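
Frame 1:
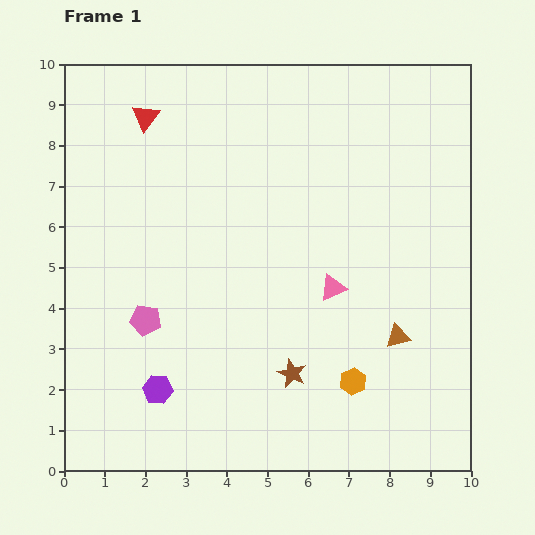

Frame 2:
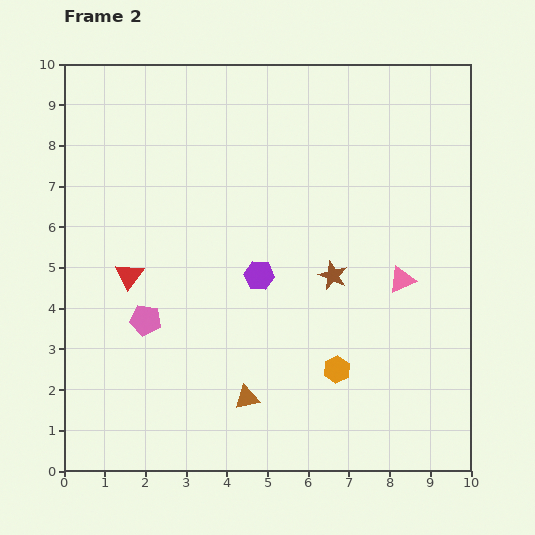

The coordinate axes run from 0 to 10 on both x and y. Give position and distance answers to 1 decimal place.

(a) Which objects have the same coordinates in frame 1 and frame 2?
the pink pentagon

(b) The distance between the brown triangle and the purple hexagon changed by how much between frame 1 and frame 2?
-3.0

Distance in frame 1: 6.0. Distance in frame 2: 3.0.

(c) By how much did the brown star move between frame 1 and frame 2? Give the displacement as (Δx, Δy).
(1.0, 2.4)

The brown star was at (5.6, 2.4) in frame 1 and (6.6, 4.8) in frame 2.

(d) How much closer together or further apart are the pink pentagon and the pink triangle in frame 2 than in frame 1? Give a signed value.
+1.7

Distance in frame 1: 4.7. Distance in frame 2: 6.4.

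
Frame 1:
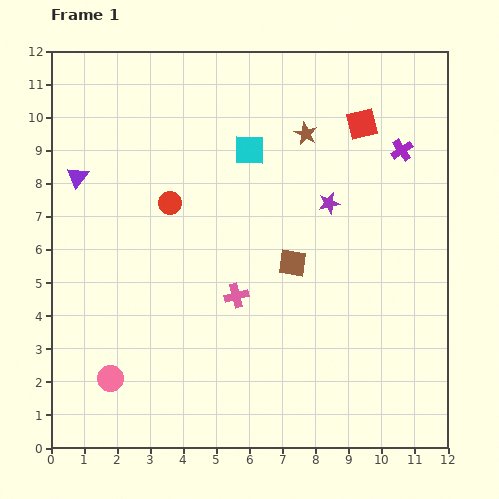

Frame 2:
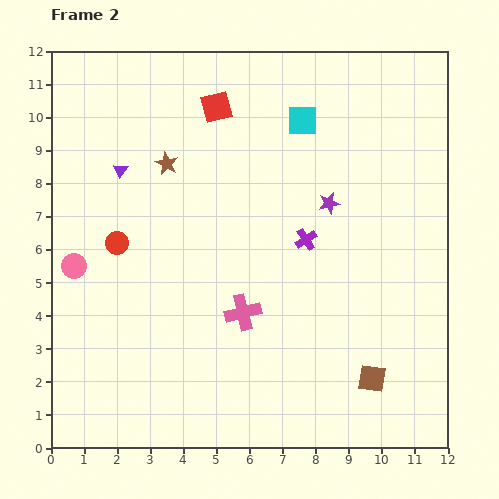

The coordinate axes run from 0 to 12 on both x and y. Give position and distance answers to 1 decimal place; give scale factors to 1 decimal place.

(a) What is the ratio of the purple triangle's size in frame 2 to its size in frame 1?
0.7×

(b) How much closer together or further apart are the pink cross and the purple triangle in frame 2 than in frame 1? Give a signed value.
-0.3

Distance in frame 1: 6.0. Distance in frame 2: 5.7.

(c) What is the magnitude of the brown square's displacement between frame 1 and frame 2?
4.2

The brown square moved from (7.3, 5.6) to (9.7, 2.1), a distance of √(2.4² + 3.5²) ≈ 4.2.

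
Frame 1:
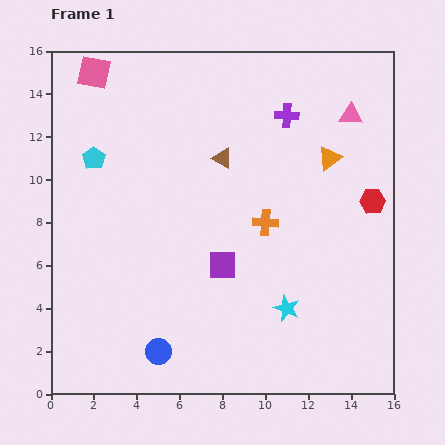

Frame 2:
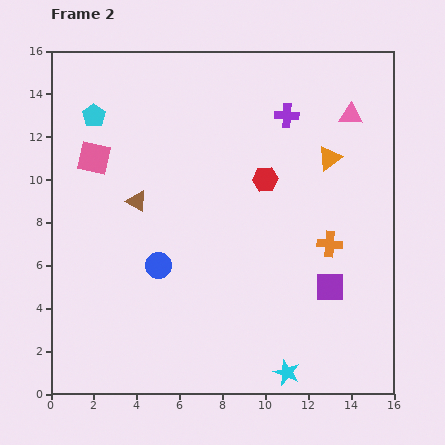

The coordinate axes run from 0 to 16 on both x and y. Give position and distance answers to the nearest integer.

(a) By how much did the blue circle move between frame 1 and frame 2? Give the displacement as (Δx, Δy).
(0, 4)

The blue circle was at (5, 2) in frame 1 and (5, 6) in frame 2.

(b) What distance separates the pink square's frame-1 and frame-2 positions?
4

The pink square moved from (2, 15) to (2, 11), a distance of √(0² + 4²) ≈ 4.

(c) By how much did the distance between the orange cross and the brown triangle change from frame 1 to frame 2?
+5

Distance in frame 1: 4. Distance in frame 2: 9.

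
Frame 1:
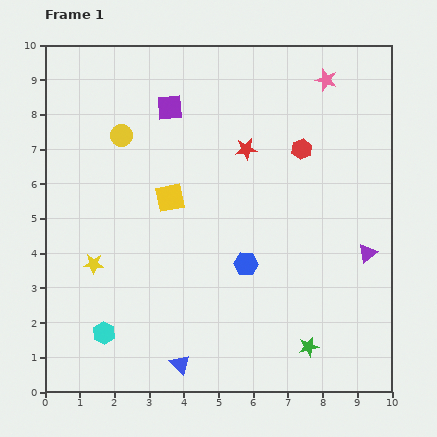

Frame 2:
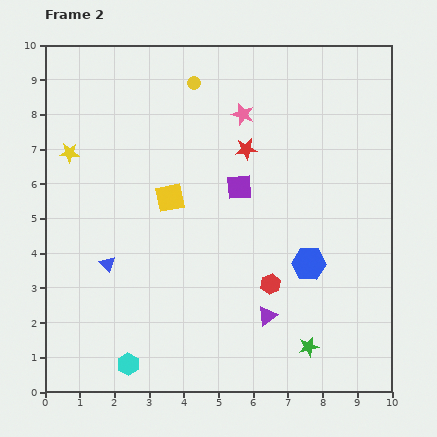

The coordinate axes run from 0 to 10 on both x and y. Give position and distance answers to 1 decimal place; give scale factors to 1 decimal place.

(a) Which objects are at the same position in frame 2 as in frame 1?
the yellow square, the green star, the red star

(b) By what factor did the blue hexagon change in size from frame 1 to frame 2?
1.4×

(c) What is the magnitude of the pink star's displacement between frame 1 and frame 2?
2.6

The pink star moved from (8.1, 9.0) to (5.7, 8.0), a distance of √(2.4² + 1.0²) ≈ 2.6.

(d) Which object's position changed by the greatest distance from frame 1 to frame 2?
the red hexagon

(moved 4.0; next 3.6)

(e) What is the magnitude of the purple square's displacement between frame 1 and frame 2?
3.0

The purple square moved from (3.6, 8.2) to (5.6, 5.9), a distance of √(2.0² + 2.3²) ≈ 3.0.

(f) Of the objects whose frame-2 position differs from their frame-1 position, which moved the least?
the cyan hexagon

(moved 1.1)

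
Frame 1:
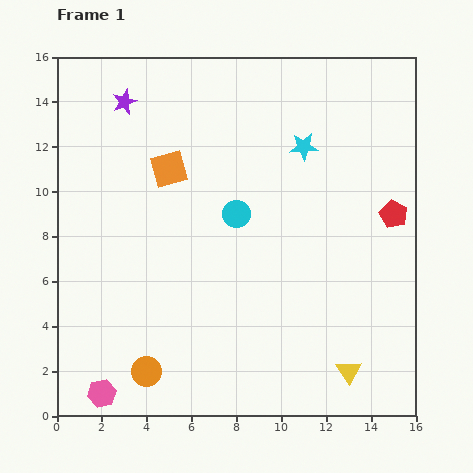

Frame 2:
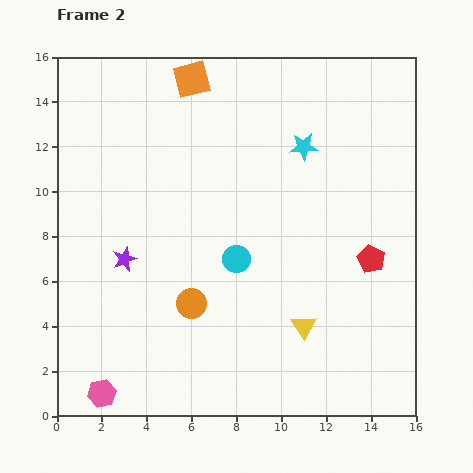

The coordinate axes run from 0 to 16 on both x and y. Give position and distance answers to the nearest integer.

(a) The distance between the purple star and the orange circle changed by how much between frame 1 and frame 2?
-8

Distance in frame 1: 12. Distance in frame 2: 4.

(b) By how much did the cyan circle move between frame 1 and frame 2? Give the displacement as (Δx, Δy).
(0, -2)

The cyan circle was at (8, 9) in frame 1 and (8, 7) in frame 2.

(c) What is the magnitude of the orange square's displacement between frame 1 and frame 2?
4

The orange square moved from (5, 11) to (6, 15), a distance of √(1² + 4²) ≈ 4.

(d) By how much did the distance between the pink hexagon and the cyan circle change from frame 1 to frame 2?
-2

Distance in frame 1: 10. Distance in frame 2: 8.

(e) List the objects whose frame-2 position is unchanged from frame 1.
the cyan star, the pink hexagon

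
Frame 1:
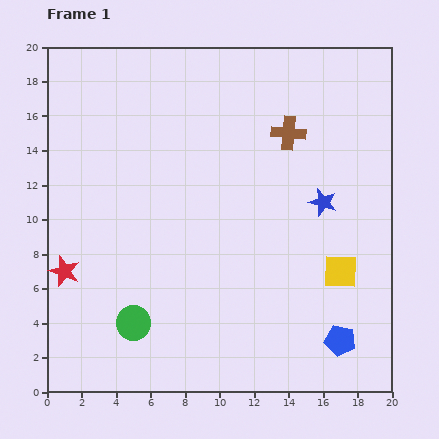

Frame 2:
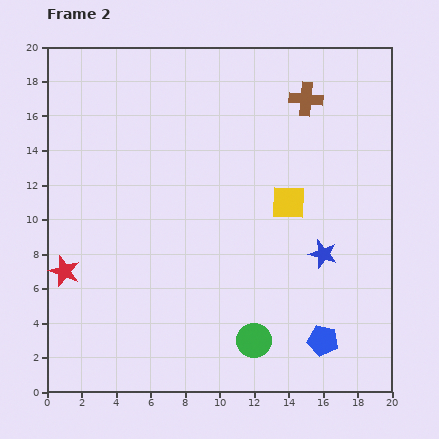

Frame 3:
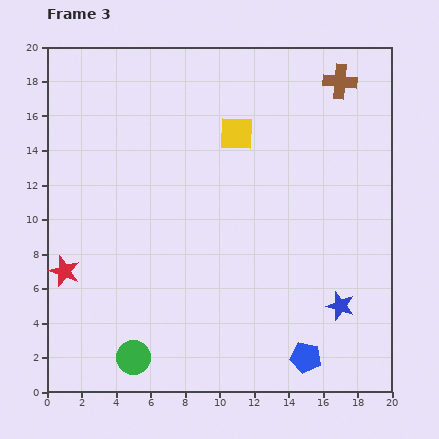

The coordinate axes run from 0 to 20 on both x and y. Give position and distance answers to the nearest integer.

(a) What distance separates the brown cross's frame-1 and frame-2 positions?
2

The brown cross moved from (14, 15) to (15, 17), a distance of √(1² + 2²) ≈ 2.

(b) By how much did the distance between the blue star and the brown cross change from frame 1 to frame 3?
+9

Distance in frame 1: 4. Distance in frame 3: 13.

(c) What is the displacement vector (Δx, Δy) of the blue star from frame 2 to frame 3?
(1, -3)

The blue star was at (16, 8) in frame 2 and (17, 5) in frame 3.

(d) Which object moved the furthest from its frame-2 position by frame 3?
the green circle

(moved 7; next 5)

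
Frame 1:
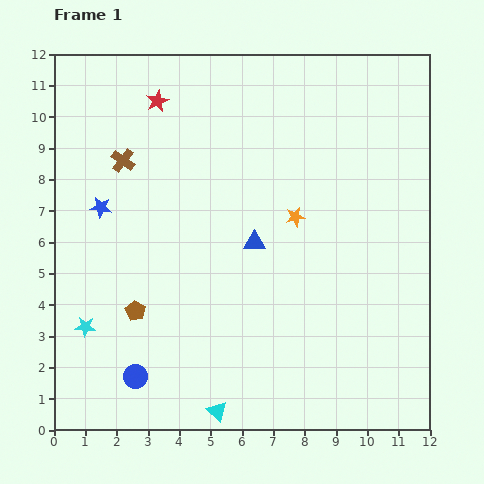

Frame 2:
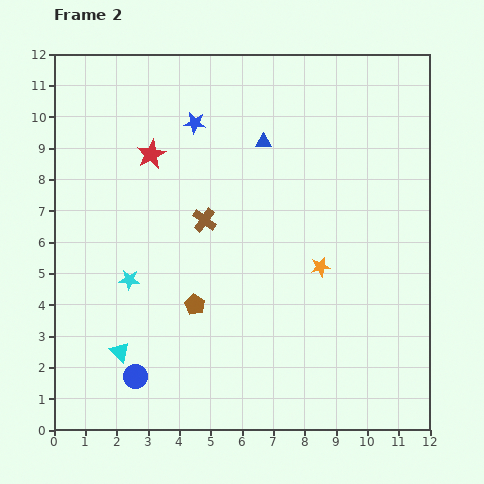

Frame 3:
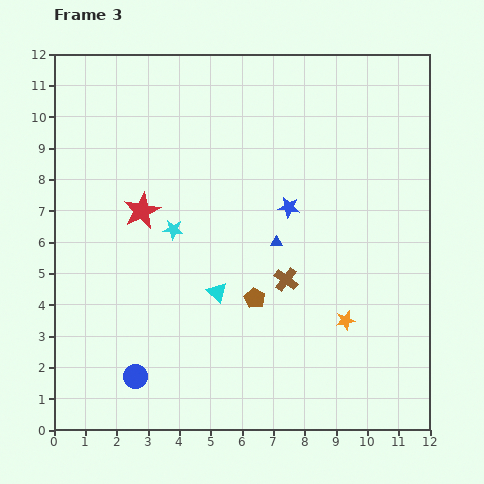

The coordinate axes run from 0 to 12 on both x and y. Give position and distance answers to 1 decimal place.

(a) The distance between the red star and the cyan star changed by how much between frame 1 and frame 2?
-3.5

Distance in frame 1: 7.6. Distance in frame 2: 4.1.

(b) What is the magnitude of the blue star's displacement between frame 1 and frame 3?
6.0

The blue star moved from (1.5, 7.1) to (7.5, 7.1), a distance of √(6.0² + 0.0²) ≈ 6.0.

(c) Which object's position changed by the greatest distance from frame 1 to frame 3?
the brown cross

(moved 6.4; next 6.0)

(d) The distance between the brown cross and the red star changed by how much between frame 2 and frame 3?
+2.4

Distance in frame 2: 2.7. Distance in frame 3: 5.1.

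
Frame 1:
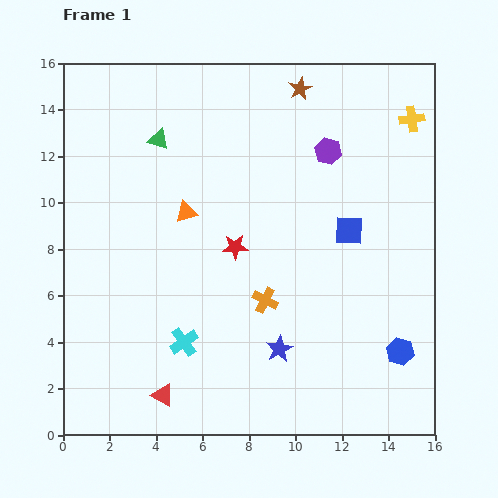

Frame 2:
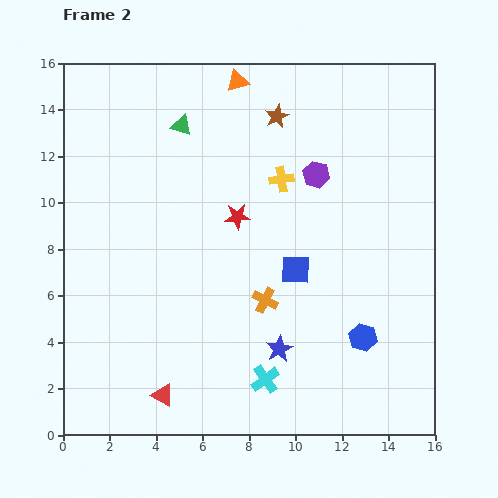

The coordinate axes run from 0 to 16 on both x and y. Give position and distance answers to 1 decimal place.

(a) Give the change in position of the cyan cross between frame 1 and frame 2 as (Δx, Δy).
(3.5, -1.6)

The cyan cross was at (5.2, 4.0) in frame 1 and (8.7, 2.4) in frame 2.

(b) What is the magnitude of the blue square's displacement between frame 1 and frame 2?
2.9

The blue square moved from (12.3, 8.8) to (10.0, 7.1), a distance of √(2.3² + 1.7²) ≈ 2.9.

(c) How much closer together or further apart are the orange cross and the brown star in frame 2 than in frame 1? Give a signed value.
-1.3

Distance in frame 1: 9.2. Distance in frame 2: 7.9.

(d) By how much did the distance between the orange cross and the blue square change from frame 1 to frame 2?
-2.9

Distance in frame 1: 4.7. Distance in frame 2: 1.8.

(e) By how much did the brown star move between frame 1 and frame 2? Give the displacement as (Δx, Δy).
(-1.0, -1.2)

The brown star was at (10.2, 14.9) in frame 1 and (9.2, 13.7) in frame 2.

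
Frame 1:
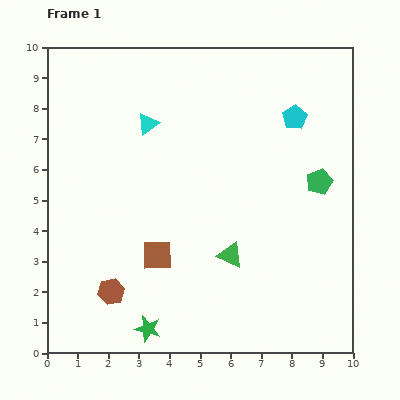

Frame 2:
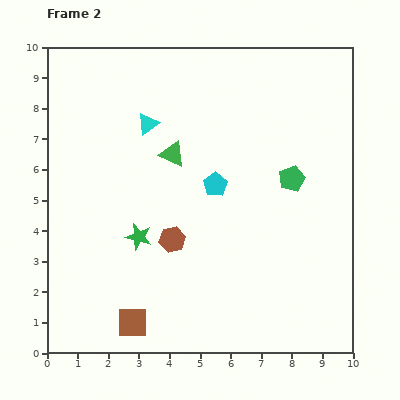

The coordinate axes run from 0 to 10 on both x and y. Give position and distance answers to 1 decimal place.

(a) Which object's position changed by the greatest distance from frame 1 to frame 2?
the green triangle

(moved 3.8; next 3.4)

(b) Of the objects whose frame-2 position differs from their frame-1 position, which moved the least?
the green pentagon

(moved 0.9)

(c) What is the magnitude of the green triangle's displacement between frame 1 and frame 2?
3.8

The green triangle moved from (6.0, 3.2) to (4.1, 6.5), a distance of √(1.9² + 3.3²) ≈ 3.8.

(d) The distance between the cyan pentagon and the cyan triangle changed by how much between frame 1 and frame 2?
-1.8

Distance in frame 1: 4.8. Distance in frame 2: 3.0.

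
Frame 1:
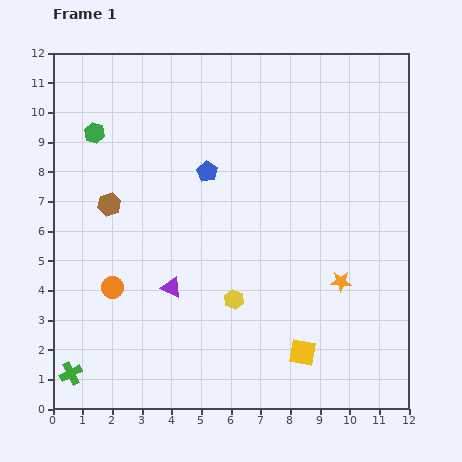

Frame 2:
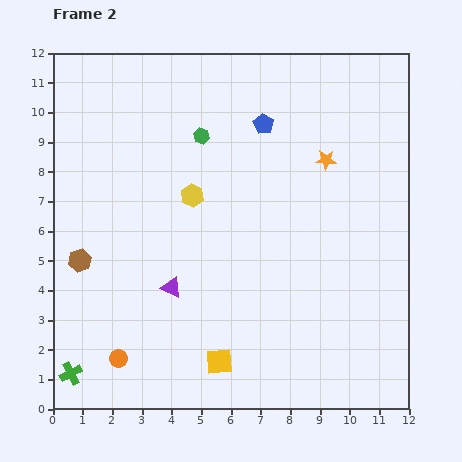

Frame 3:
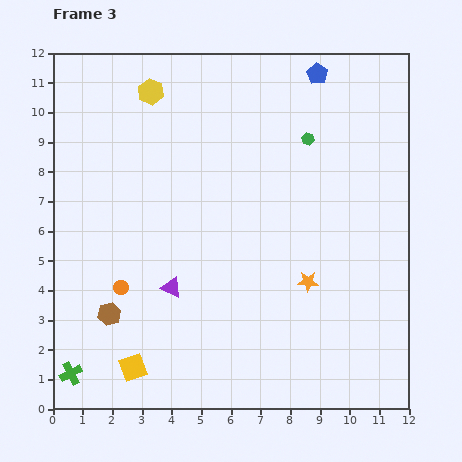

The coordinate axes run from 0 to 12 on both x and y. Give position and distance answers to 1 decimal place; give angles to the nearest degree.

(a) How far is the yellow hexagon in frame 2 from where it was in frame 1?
3.8

The yellow hexagon moved from (6.1, 3.7) to (4.7, 7.2), a distance of √(1.4² + 3.5²) ≈ 3.8.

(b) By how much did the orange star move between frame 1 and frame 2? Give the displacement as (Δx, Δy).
(-0.5, 4.1)

The orange star was at (9.7, 4.3) in frame 1 and (9.2, 8.4) in frame 2.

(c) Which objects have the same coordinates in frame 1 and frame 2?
the green cross, the purple triangle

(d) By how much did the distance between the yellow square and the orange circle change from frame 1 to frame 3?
-4.1

Distance in frame 1: 6.8. Distance in frame 3: 2.7.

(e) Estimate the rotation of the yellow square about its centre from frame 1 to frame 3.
31° counter-clockwise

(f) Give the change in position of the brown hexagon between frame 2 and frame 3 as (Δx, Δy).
(1.0, -1.8)

The brown hexagon was at (0.9, 5.0) in frame 2 and (1.9, 3.2) in frame 3.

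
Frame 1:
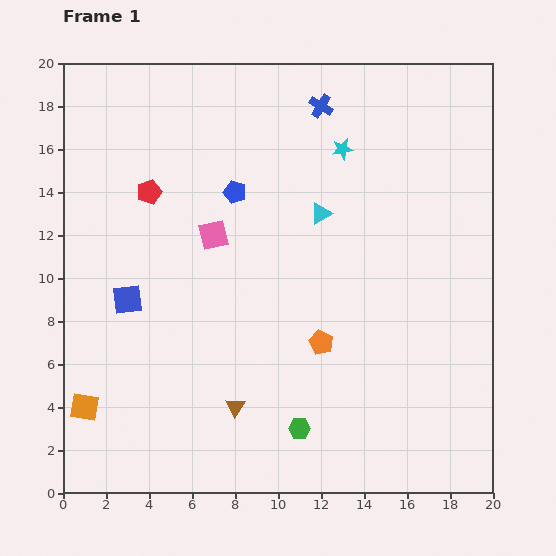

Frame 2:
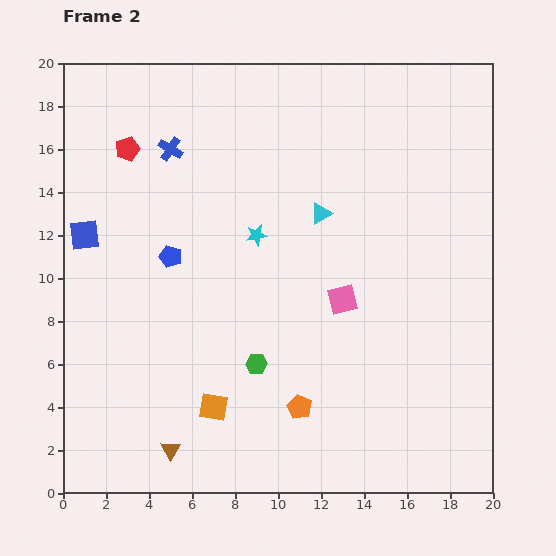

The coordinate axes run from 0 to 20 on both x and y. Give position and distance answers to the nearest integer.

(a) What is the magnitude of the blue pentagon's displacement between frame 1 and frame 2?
4

The blue pentagon moved from (8, 14) to (5, 11), a distance of √(3² + 3²) ≈ 4.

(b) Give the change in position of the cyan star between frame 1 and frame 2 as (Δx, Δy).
(-4, -4)

The cyan star was at (13, 16) in frame 1 and (9, 12) in frame 2.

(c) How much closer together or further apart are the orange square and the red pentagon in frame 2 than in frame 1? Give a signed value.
+3

Distance in frame 1: 10. Distance in frame 2: 13.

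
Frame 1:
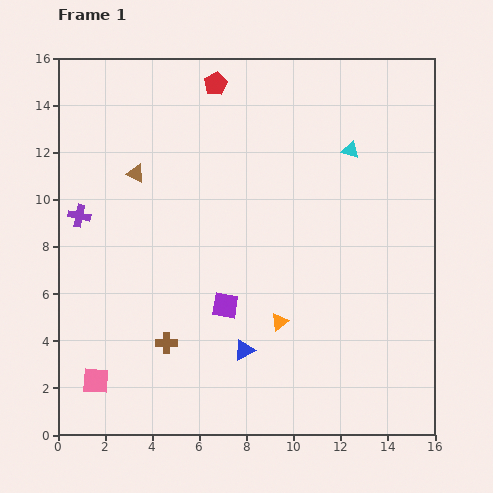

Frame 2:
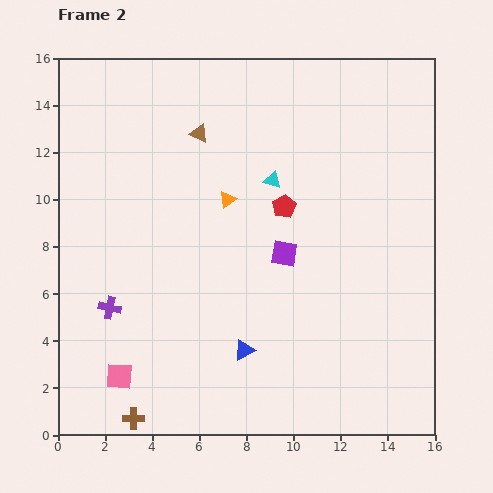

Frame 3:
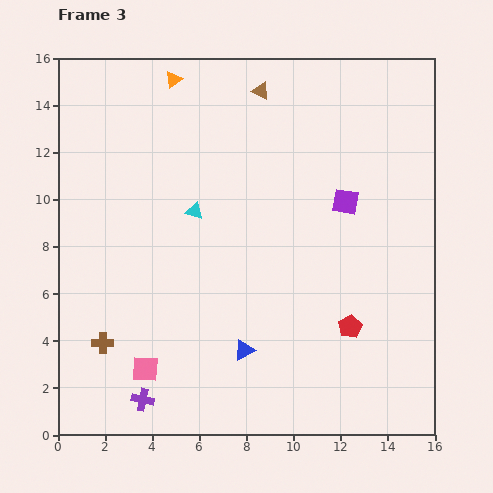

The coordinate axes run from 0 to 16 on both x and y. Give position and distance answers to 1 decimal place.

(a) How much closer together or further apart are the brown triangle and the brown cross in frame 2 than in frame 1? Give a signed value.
+5.1

Distance in frame 1: 7.3. Distance in frame 2: 12.4.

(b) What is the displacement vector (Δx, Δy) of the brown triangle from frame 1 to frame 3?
(5.3, 3.5)

The brown triangle was at (3.3, 11.1) in frame 1 and (8.6, 14.6) in frame 3.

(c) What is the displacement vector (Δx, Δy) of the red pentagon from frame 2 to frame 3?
(2.8, -5.1)

The red pentagon was at (9.6, 9.7) in frame 2 and (12.4, 4.6) in frame 3.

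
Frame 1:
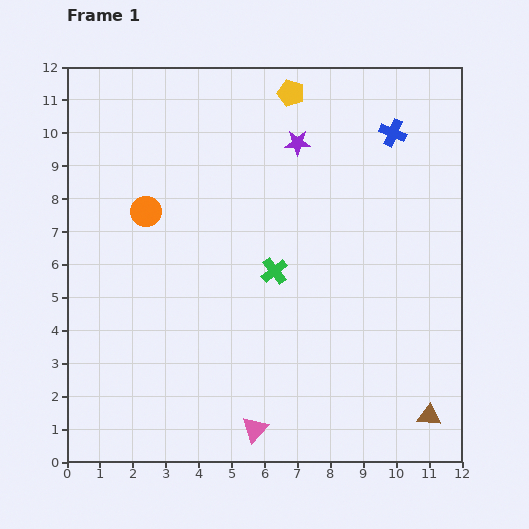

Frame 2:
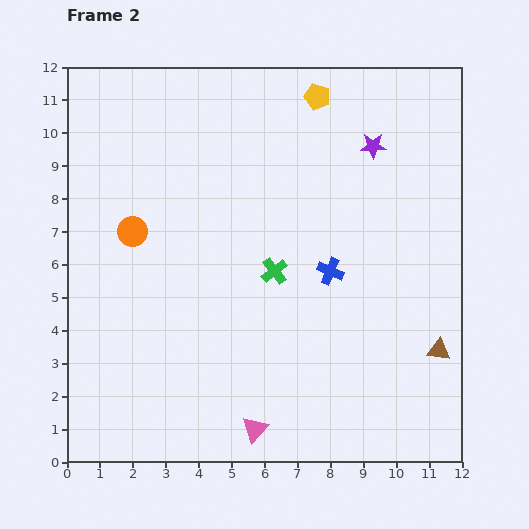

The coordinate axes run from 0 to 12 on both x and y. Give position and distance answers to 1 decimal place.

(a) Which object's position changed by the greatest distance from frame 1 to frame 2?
the blue cross

(moved 4.6; next 2.3)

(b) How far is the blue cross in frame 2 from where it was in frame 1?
4.6

The blue cross moved from (9.9, 10.0) to (8.0, 5.8), a distance of √(1.9² + 4.2²) ≈ 4.6.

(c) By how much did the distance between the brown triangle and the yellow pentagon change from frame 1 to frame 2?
-2.2

Distance in frame 1: 10.7. Distance in frame 2: 8.5.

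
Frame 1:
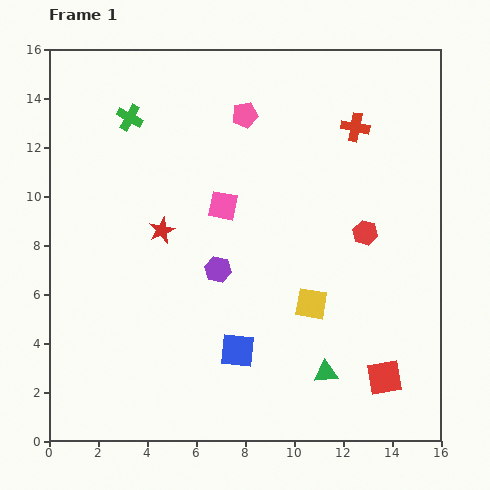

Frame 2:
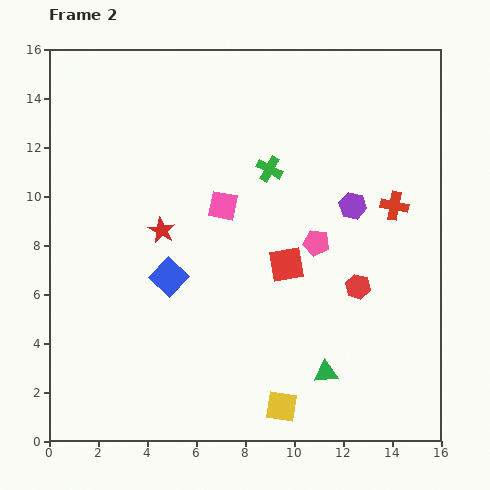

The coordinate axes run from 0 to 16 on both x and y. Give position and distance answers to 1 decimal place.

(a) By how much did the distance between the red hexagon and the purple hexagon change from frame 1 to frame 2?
-2.9

Distance in frame 1: 6.2. Distance in frame 2: 3.3.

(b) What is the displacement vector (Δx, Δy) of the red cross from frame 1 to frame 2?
(1.6, -3.2)

The red cross was at (12.5, 12.8) in frame 1 and (14.1, 9.6) in frame 2.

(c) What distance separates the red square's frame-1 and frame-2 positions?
6.1

The red square moved from (13.7, 2.6) to (9.7, 7.2), a distance of √(4.0² + 4.6²) ≈ 6.1.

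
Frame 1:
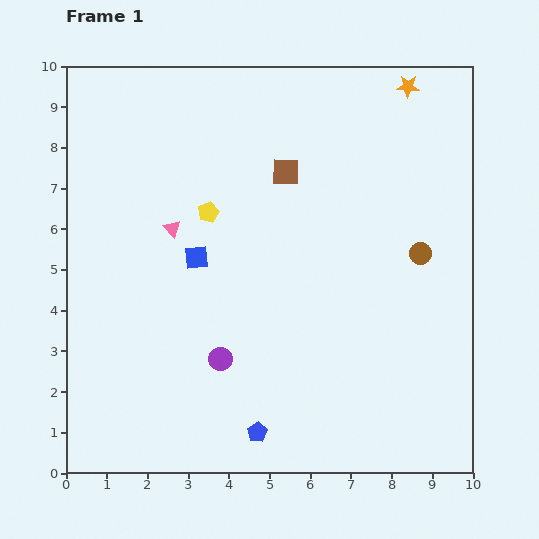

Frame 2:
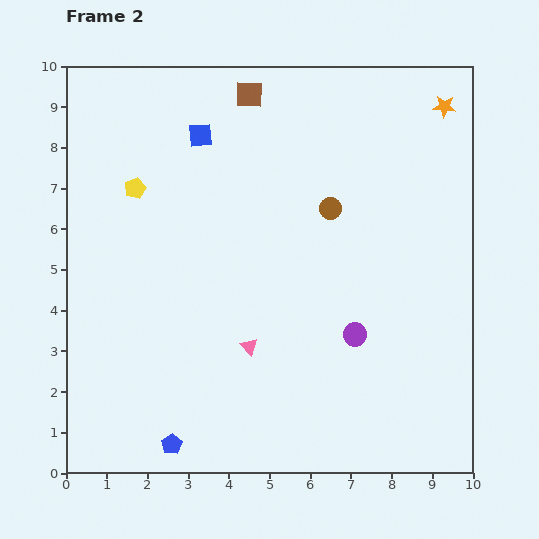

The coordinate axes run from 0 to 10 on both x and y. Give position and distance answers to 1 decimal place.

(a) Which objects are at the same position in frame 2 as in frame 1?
none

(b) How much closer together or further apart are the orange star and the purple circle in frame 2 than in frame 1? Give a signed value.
-2.1

Distance in frame 1: 8.1. Distance in frame 2: 6.0.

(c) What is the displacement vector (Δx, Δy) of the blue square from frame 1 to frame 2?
(0.1, 3.0)

The blue square was at (3.2, 5.3) in frame 1 and (3.3, 8.3) in frame 2.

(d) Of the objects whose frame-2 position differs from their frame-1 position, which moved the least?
the orange star

(moved 1.0)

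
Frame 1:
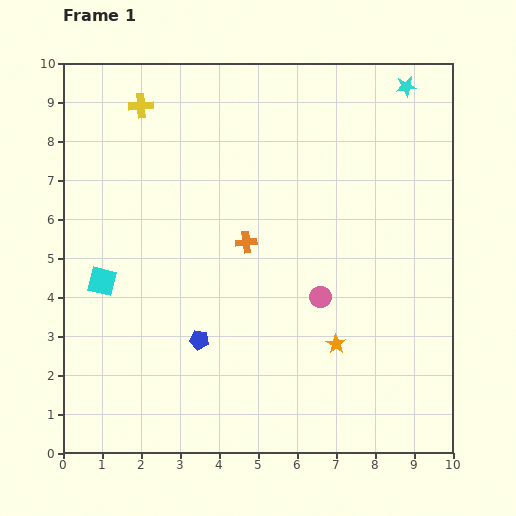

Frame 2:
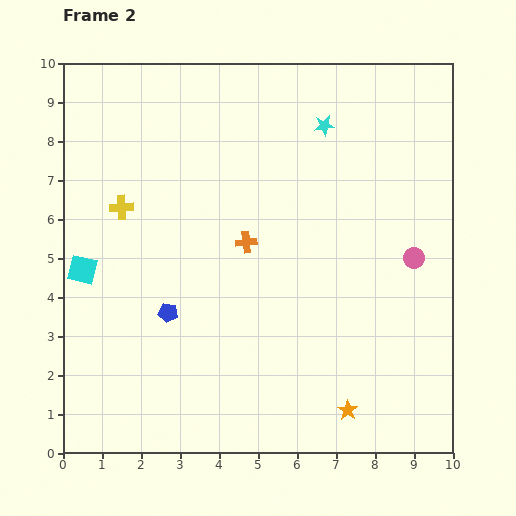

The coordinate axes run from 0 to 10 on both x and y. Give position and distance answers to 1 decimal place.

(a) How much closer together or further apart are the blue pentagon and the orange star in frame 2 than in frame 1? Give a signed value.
+1.7

Distance in frame 1: 3.5. Distance in frame 2: 5.2.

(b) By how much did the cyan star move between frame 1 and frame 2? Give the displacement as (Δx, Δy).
(-2.1, -1.0)

The cyan star was at (8.8, 9.4) in frame 1 and (6.7, 8.4) in frame 2.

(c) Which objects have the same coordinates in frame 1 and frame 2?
the orange cross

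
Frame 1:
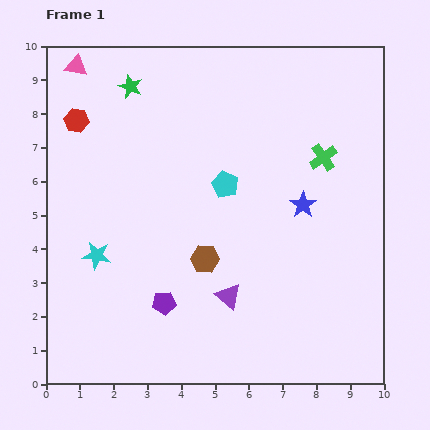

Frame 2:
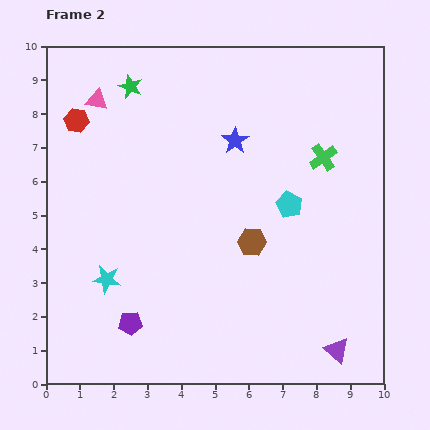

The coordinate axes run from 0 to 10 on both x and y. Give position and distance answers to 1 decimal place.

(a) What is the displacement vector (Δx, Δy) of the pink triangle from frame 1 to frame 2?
(0.6, -1.0)

The pink triangle was at (0.9, 9.4) in frame 1 and (1.5, 8.4) in frame 2.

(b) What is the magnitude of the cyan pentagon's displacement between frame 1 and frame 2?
2.0

The cyan pentagon moved from (5.3, 5.9) to (7.2, 5.3), a distance of √(1.9² + 0.6²) ≈ 2.0.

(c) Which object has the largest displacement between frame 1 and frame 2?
the purple triangle

(moved 3.6; next 2.8)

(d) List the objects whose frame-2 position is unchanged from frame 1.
the green star, the green cross, the red hexagon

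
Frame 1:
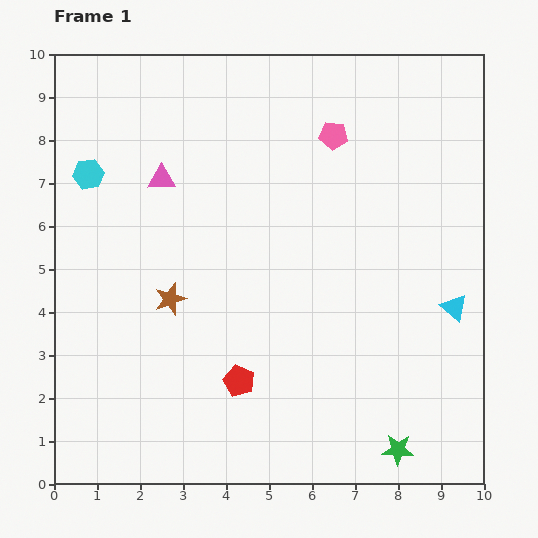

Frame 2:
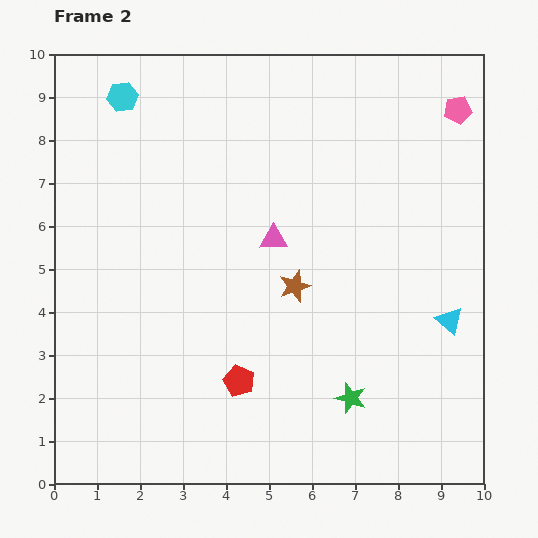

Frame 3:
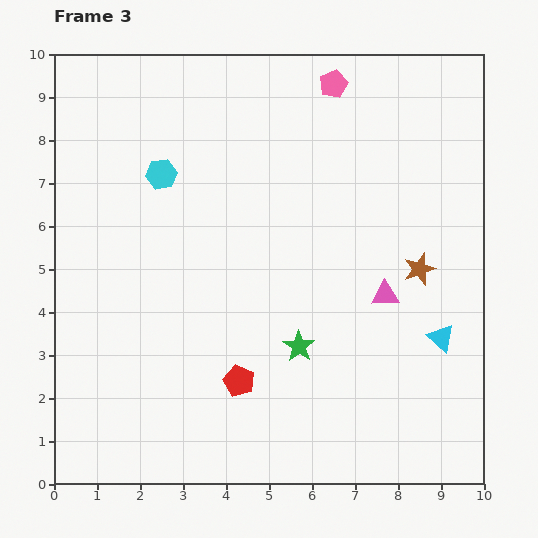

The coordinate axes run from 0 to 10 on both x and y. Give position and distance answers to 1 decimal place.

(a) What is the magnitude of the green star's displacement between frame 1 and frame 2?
1.6

The green star moved from (8.0, 0.8) to (6.9, 2.0), a distance of √(1.1² + 1.2²) ≈ 1.6.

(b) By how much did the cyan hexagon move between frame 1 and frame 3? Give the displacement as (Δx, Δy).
(1.7, 0.0)

The cyan hexagon was at (0.8, 7.2) in frame 1 and (2.5, 7.2) in frame 3.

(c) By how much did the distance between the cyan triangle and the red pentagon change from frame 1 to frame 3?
-0.5

Distance in frame 1: 5.3. Distance in frame 3: 4.8.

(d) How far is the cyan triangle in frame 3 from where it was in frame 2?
0.4

The cyan triangle moved from (9.2, 3.8) to (9.0, 3.4), a distance of √(0.2² + 0.4²) ≈ 0.4.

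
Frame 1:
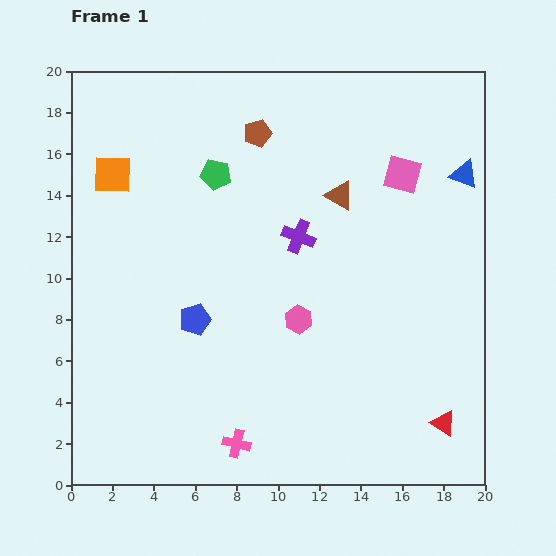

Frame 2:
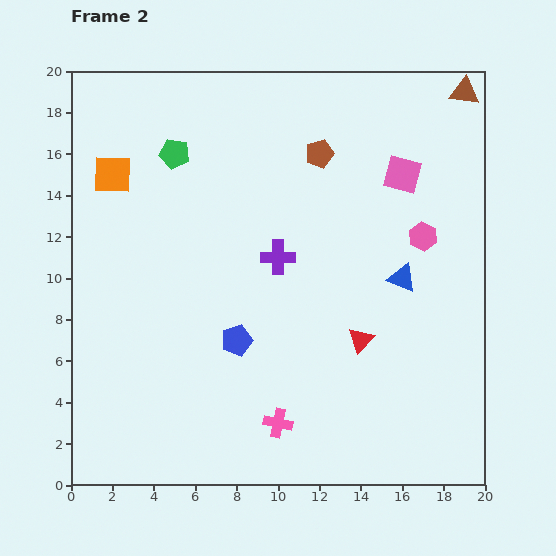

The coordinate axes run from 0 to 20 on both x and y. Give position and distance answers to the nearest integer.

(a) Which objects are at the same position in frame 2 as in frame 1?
the pink square, the orange square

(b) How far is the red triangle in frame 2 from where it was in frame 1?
6

The red triangle moved from (18, 3) to (14, 7), a distance of √(4² + 4²) ≈ 6.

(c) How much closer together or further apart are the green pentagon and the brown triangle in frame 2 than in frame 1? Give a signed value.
+8

Distance in frame 1: 6. Distance in frame 2: 14.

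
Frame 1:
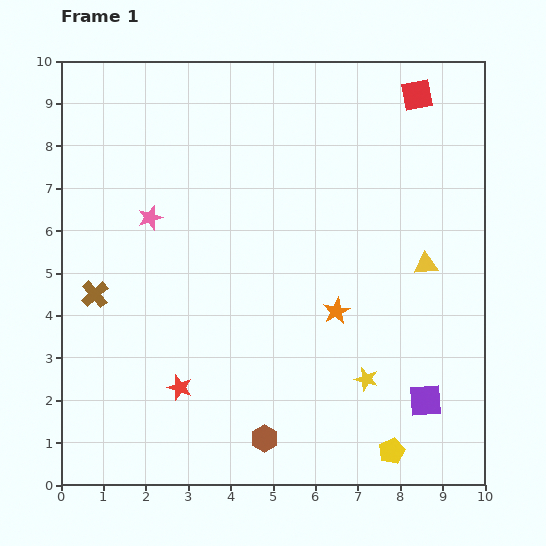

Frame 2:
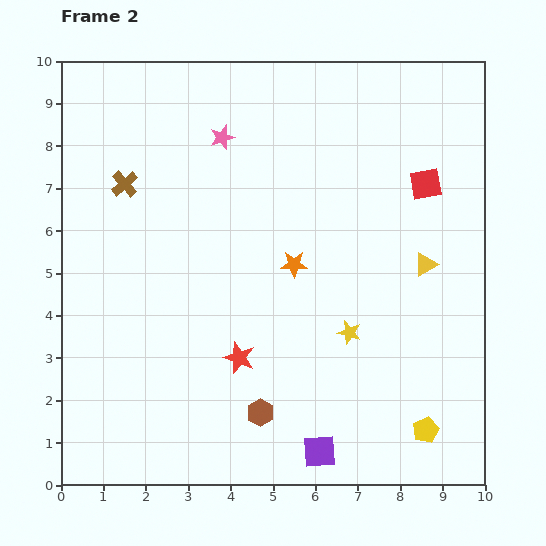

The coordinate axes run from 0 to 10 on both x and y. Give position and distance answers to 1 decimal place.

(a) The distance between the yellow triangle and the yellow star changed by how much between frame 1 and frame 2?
-0.6

Distance in frame 1: 3.0. Distance in frame 2: 2.4.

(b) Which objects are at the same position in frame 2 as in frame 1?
the yellow triangle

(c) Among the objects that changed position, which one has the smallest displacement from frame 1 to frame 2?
the brown hexagon

(moved 0.6)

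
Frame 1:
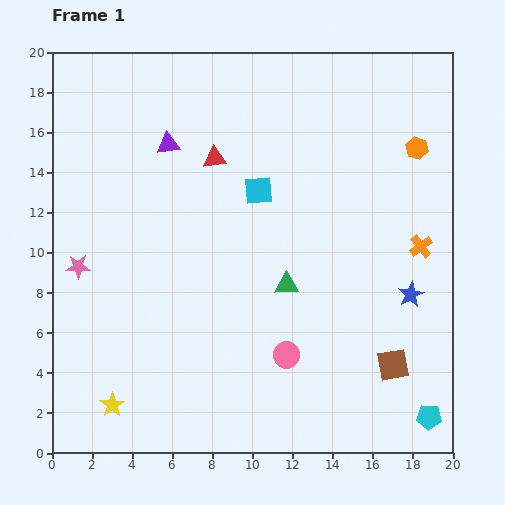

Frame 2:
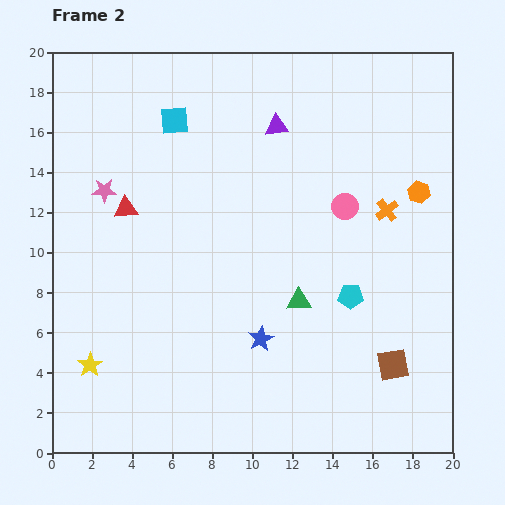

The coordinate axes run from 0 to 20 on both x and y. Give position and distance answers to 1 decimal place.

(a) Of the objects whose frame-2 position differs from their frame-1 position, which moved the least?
the green triangle

(moved 1.0)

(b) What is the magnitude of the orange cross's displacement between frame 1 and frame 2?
2.5

The orange cross moved from (18.4, 10.3) to (16.7, 12.1), a distance of √(1.7² + 1.8²) ≈ 2.5.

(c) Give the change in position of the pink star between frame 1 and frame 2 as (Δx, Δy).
(1.3, 3.8)

The pink star was at (1.3, 9.3) in frame 1 and (2.6, 13.1) in frame 2.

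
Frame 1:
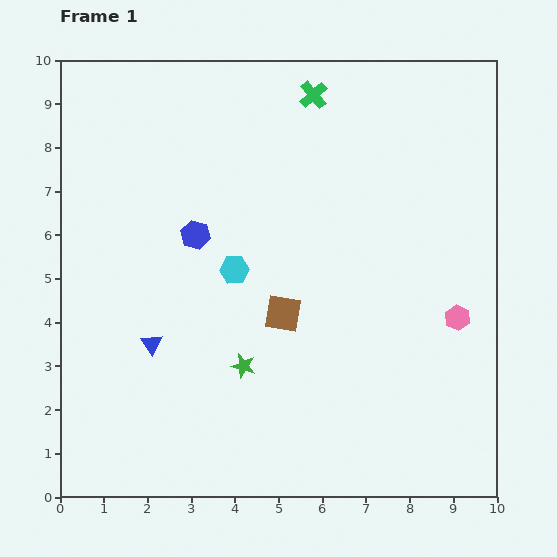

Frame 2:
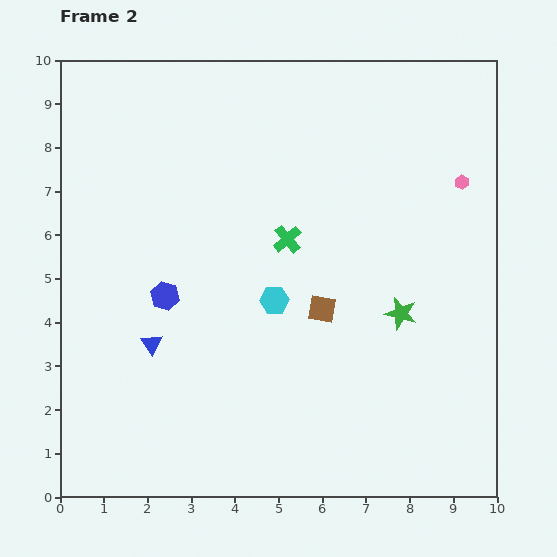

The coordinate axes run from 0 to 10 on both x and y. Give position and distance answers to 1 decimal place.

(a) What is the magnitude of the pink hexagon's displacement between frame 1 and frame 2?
3.1

The pink hexagon moved from (9.1, 4.1) to (9.2, 7.2), a distance of √(0.1² + 3.1²) ≈ 3.1.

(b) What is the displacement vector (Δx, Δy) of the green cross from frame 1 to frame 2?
(-0.6, -3.3)

The green cross was at (5.8, 9.2) in frame 1 and (5.2, 5.9) in frame 2.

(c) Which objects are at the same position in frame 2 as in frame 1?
the blue triangle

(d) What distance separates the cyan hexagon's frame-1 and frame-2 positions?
1.1

The cyan hexagon moved from (4.0, 5.2) to (4.9, 4.5), a distance of √(0.9² + 0.7²) ≈ 1.1.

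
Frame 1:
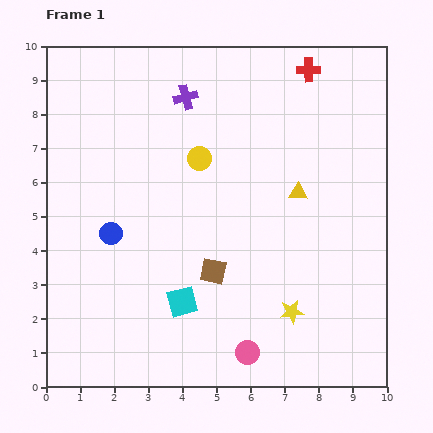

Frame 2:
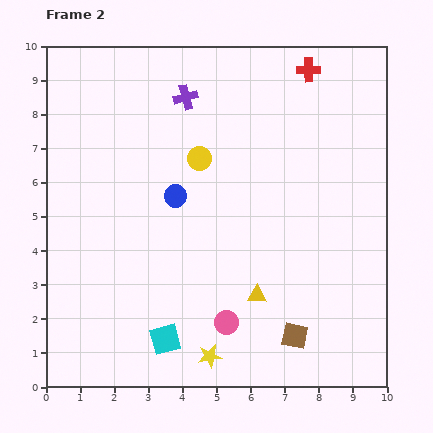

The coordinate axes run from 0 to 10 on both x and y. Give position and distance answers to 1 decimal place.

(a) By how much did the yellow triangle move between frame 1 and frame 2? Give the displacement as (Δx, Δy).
(-1.2, -3.0)

The yellow triangle was at (7.4, 5.7) in frame 1 and (6.2, 2.7) in frame 2.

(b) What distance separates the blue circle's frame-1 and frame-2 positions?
2.2

The blue circle moved from (1.9, 4.5) to (3.8, 5.6), a distance of √(1.9² + 1.1²) ≈ 2.2.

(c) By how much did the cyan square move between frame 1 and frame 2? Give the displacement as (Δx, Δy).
(-0.5, -1.1)

The cyan square was at (4.0, 2.5) in frame 1 and (3.5, 1.4) in frame 2.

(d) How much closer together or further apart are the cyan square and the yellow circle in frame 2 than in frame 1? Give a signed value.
+1.2

Distance in frame 1: 4.2. Distance in frame 2: 5.4.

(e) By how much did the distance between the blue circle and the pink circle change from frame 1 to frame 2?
-1.3

Distance in frame 1: 5.3. Distance in frame 2: 4.0.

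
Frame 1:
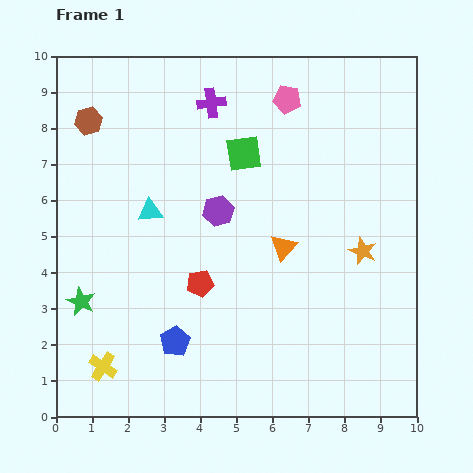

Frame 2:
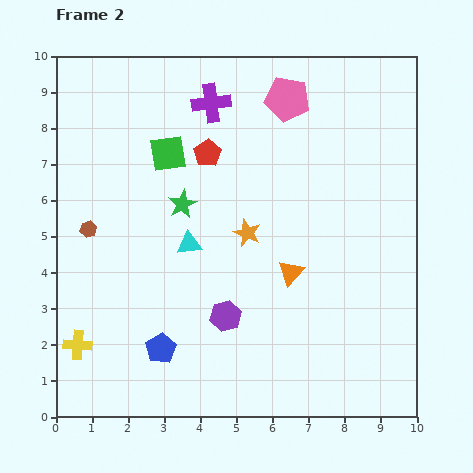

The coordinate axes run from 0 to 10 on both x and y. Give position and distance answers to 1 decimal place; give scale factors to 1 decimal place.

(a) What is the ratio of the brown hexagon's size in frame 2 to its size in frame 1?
0.6×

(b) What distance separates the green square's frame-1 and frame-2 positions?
2.1

The green square moved from (5.2, 7.3) to (3.1, 7.3), a distance of √(2.1² + 0.0²) ≈ 2.1.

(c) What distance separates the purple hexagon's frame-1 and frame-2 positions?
2.9

The purple hexagon moved from (4.5, 5.7) to (4.7, 2.8), a distance of √(0.2² + 2.9²) ≈ 2.9.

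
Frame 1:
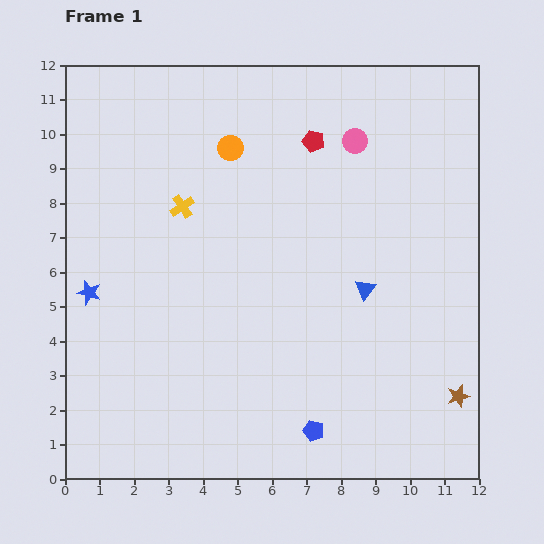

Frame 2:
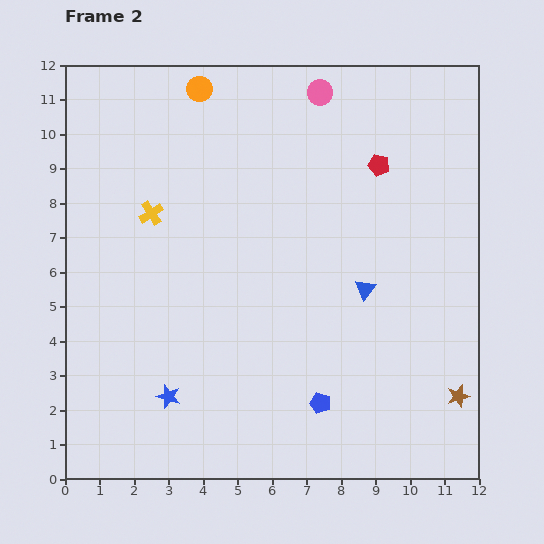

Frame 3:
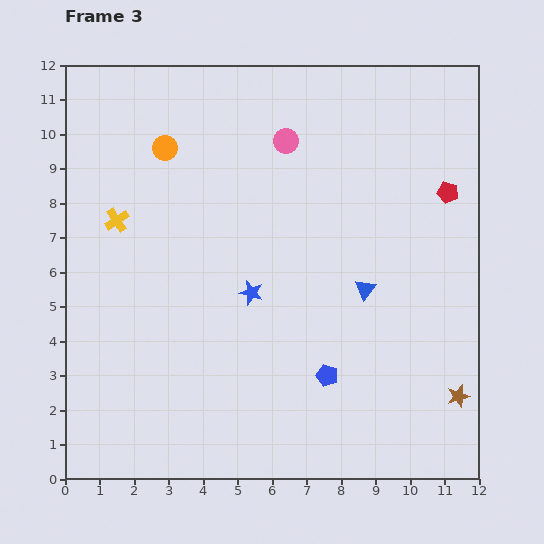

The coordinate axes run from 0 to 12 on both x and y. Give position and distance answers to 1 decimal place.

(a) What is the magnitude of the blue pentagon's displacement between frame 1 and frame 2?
0.8

The blue pentagon moved from (7.2, 1.4) to (7.4, 2.2), a distance of √(0.2² + 0.8²) ≈ 0.8.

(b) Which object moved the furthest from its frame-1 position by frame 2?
the blue star

(moved 3.8; next 2.0)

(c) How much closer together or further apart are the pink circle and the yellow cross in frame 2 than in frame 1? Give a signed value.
+0.7

Distance in frame 1: 5.3. Distance in frame 2: 6.0.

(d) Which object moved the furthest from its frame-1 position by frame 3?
the blue star

(moved 4.7; next 4.2)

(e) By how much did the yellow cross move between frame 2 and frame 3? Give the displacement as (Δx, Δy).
(-1.0, -0.2)

The yellow cross was at (2.5, 7.7) in frame 2 and (1.5, 7.5) in frame 3.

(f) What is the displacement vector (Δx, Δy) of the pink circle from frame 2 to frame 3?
(-1.0, -1.4)

The pink circle was at (7.4, 11.2) in frame 2 and (6.4, 9.8) in frame 3.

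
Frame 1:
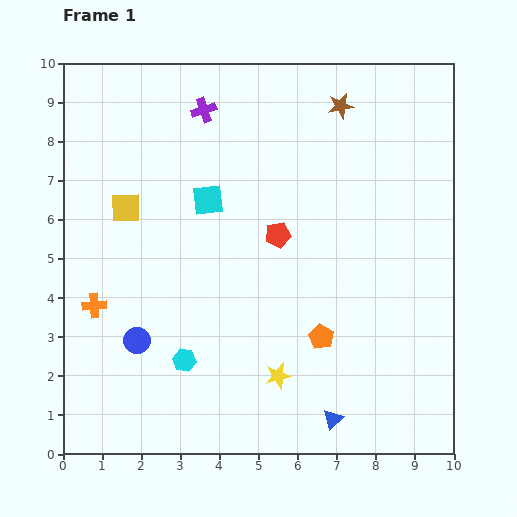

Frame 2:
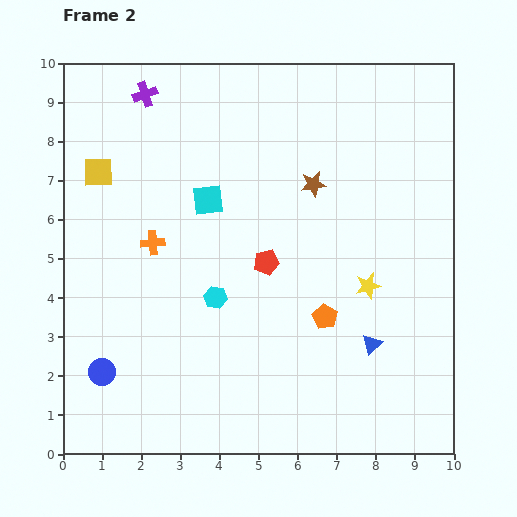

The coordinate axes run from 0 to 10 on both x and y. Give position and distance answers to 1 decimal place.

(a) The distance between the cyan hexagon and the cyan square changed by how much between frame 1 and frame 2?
-1.6

Distance in frame 1: 4.1. Distance in frame 2: 2.5.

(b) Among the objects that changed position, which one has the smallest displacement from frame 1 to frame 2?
the orange pentagon

(moved 0.5)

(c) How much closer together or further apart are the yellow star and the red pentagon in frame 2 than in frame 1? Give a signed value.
-0.9

Distance in frame 1: 3.6. Distance in frame 2: 2.7.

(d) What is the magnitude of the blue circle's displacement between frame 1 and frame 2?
1.2

The blue circle moved from (1.9, 2.9) to (1.0, 2.1), a distance of √(0.9² + 0.8²) ≈ 1.2.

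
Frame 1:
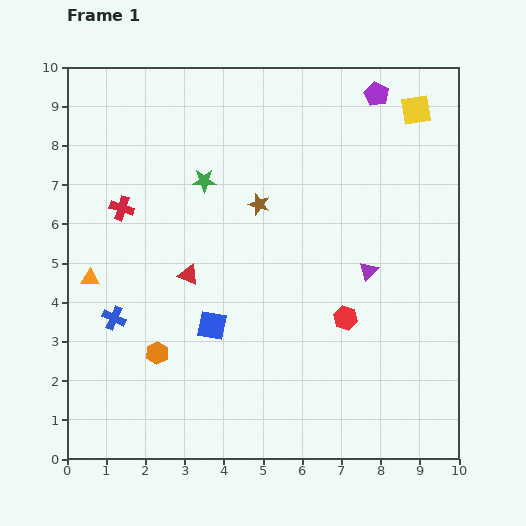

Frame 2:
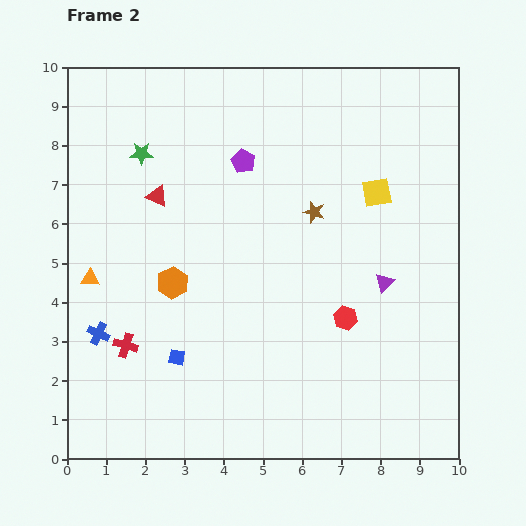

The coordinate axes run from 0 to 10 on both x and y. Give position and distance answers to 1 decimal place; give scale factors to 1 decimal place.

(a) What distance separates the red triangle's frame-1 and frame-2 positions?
2.2

The red triangle moved from (3.1, 4.7) to (2.3, 6.7), a distance of √(0.8² + 2.0²) ≈ 2.2.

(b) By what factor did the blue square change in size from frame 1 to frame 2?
0.6×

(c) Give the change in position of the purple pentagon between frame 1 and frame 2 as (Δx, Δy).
(-3.4, -1.7)

The purple pentagon was at (7.9, 9.3) in frame 1 and (4.5, 7.6) in frame 2.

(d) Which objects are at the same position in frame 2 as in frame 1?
the red hexagon, the orange triangle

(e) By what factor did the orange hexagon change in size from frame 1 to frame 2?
1.4×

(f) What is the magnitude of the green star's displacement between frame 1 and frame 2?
1.7

The green star moved from (3.5, 7.1) to (1.9, 7.8), a distance of √(1.6² + 0.7²) ≈ 1.7.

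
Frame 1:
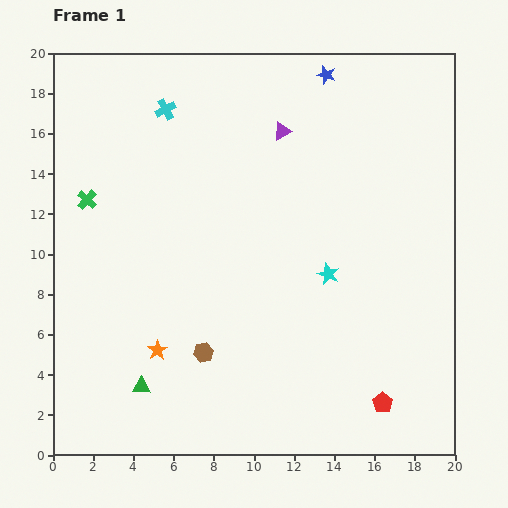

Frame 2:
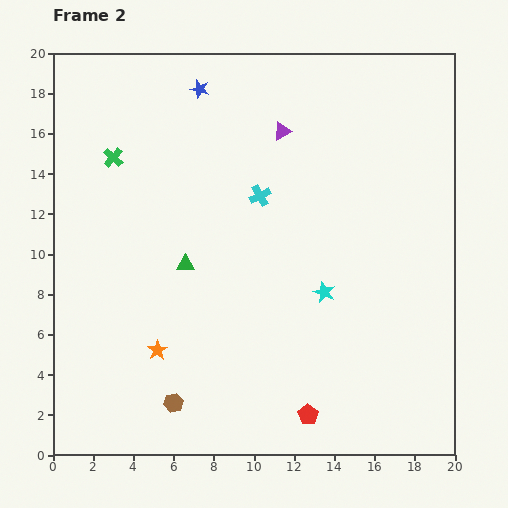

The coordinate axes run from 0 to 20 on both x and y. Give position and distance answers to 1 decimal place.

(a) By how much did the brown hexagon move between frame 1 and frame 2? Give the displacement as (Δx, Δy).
(-1.5, -2.5)

The brown hexagon was at (7.5, 5.1) in frame 1 and (6.0, 2.6) in frame 2.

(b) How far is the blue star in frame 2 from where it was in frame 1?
6.3

The blue star moved from (13.6, 18.9) to (7.3, 18.2), a distance of √(6.3² + 0.7²) ≈ 6.3.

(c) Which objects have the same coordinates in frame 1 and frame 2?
the orange star, the purple triangle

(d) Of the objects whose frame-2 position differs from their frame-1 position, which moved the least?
the cyan star

(moved 0.9)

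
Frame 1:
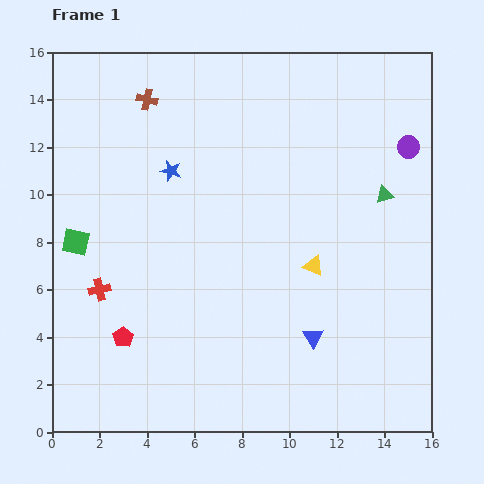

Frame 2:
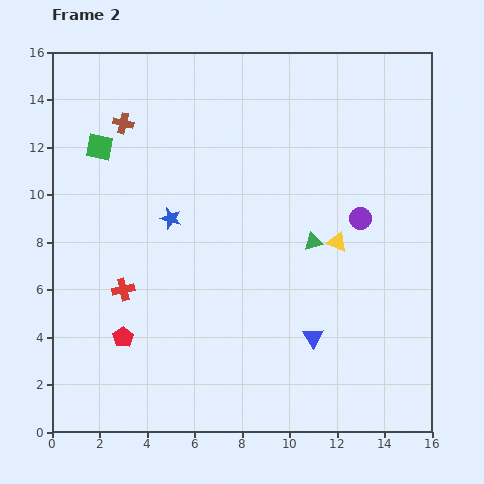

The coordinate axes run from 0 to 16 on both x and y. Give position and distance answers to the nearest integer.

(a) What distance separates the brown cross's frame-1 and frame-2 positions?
1

The brown cross moved from (4, 14) to (3, 13), a distance of √(1² + 1²) ≈ 1.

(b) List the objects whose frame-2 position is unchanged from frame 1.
the red pentagon, the blue triangle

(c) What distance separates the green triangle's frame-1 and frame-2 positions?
4

The green triangle moved from (14, 10) to (11, 8), a distance of √(3² + 2²) ≈ 4.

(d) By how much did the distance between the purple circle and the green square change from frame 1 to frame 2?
-4

Distance in frame 1: 15. Distance in frame 2: 11.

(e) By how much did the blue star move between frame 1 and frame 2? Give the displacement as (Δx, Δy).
(0, -2)

The blue star was at (5, 11) in frame 1 and (5, 9) in frame 2.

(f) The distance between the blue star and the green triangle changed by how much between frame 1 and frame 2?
-3

Distance in frame 1: 9. Distance in frame 2: 6.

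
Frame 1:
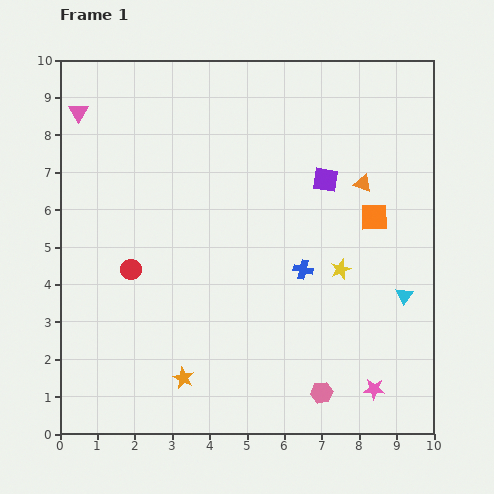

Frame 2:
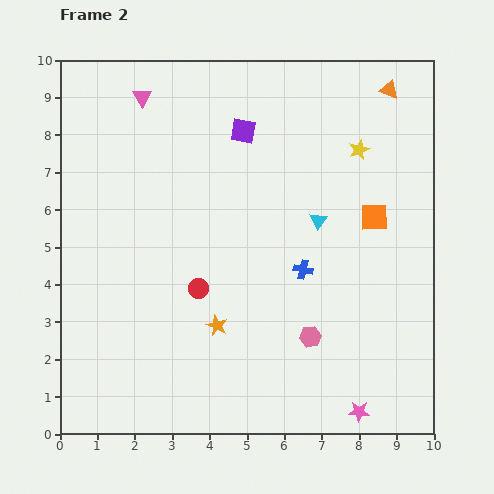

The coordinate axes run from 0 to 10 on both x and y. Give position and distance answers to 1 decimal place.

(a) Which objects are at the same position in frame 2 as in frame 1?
the orange square, the blue cross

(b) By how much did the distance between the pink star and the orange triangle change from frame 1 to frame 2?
+3.1

Distance in frame 1: 5.5. Distance in frame 2: 8.6.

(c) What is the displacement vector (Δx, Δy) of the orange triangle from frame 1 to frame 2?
(0.7, 2.5)

The orange triangle was at (8.1, 6.7) in frame 1 and (8.8, 9.2) in frame 2.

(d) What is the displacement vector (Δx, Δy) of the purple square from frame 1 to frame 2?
(-2.2, 1.3)

The purple square was at (7.1, 6.8) in frame 1 and (4.9, 8.1) in frame 2.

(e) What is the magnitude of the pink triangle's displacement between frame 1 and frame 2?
1.7

The pink triangle moved from (0.5, 8.6) to (2.2, 9.0), a distance of √(1.7² + 0.4²) ≈ 1.7.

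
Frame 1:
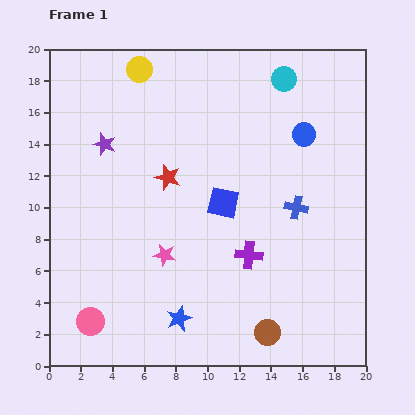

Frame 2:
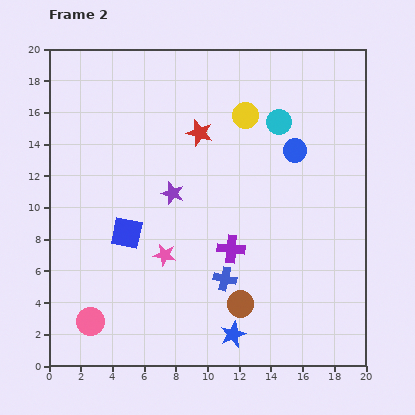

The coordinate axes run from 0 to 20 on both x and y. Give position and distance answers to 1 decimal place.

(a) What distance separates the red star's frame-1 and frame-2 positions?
3.4

The red star moved from (7.5, 11.9) to (9.5, 14.7), a distance of √(2.0² + 2.8²) ≈ 3.4.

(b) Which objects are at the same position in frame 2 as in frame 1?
the pink star, the pink circle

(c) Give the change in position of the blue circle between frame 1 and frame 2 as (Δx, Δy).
(-0.6, -1.0)

The blue circle was at (16.1, 14.6) in frame 1 and (15.5, 13.6) in frame 2.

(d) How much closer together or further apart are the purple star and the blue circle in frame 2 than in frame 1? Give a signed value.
-4.4

Distance in frame 1: 12.6. Distance in frame 2: 8.2.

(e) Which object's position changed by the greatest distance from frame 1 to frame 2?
the yellow circle

(moved 7.3; next 6.4)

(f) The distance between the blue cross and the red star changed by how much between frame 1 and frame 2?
+1.0

Distance in frame 1: 8.3. Distance in frame 2: 9.3.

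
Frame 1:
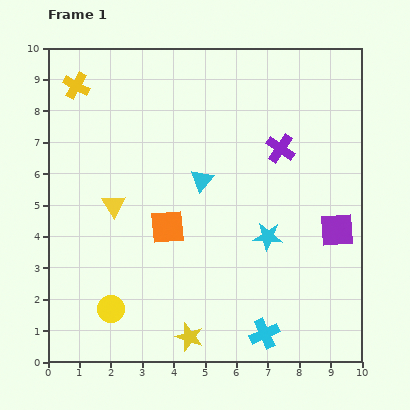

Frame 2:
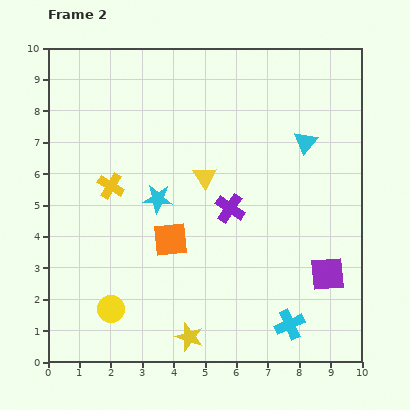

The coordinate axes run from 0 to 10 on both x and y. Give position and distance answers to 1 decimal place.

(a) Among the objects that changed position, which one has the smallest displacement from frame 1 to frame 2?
the orange square

(moved 0.4)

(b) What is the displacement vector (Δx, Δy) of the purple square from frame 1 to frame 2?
(-0.3, -1.4)

The purple square was at (9.2, 4.2) in frame 1 and (8.9, 2.8) in frame 2.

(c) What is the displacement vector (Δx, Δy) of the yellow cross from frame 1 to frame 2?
(1.1, -3.2)

The yellow cross was at (0.9, 8.8) in frame 1 and (2.0, 5.6) in frame 2.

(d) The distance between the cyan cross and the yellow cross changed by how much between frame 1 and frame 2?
-2.7

Distance in frame 1: 9.9. Distance in frame 2: 7.2.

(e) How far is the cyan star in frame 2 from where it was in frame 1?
3.7

The cyan star moved from (7.0, 4.0) to (3.5, 5.2), a distance of √(3.5² + 1.2²) ≈ 3.7.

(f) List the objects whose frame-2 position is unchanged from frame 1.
the yellow circle, the yellow star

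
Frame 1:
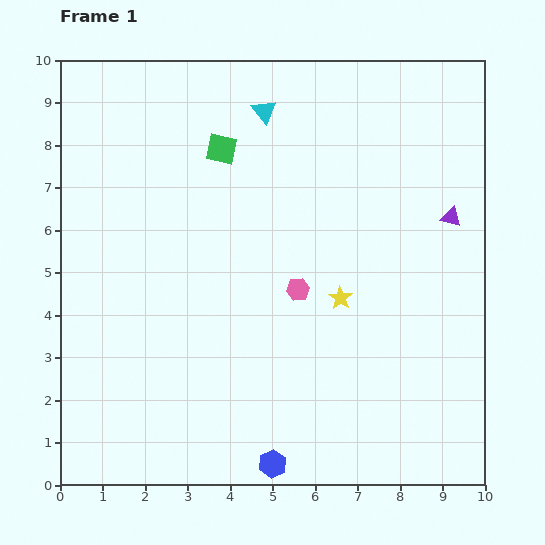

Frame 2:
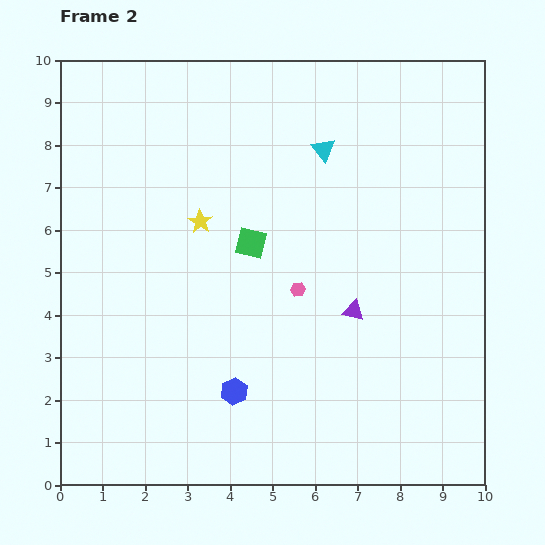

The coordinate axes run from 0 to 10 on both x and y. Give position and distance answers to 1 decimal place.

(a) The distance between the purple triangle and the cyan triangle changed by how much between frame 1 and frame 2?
-1.2

Distance in frame 1: 5.1. Distance in frame 2: 3.9.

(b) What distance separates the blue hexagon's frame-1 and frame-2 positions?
1.9

The blue hexagon moved from (5.0, 0.5) to (4.1, 2.2), a distance of √(0.9² + 1.7²) ≈ 1.9.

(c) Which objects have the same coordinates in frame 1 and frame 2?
the pink hexagon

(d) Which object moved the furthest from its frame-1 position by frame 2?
the yellow star

(moved 3.8; next 3.2)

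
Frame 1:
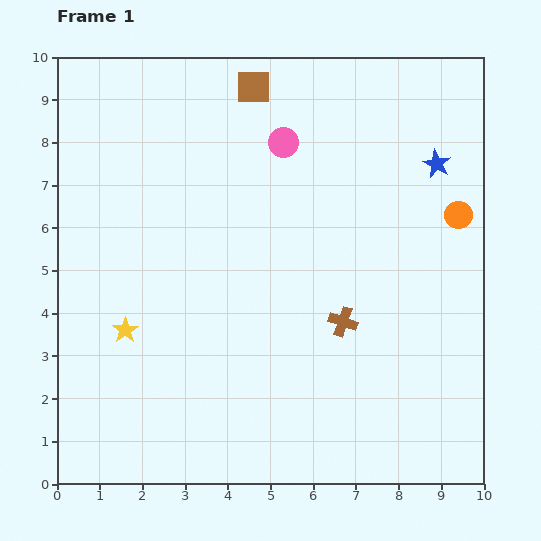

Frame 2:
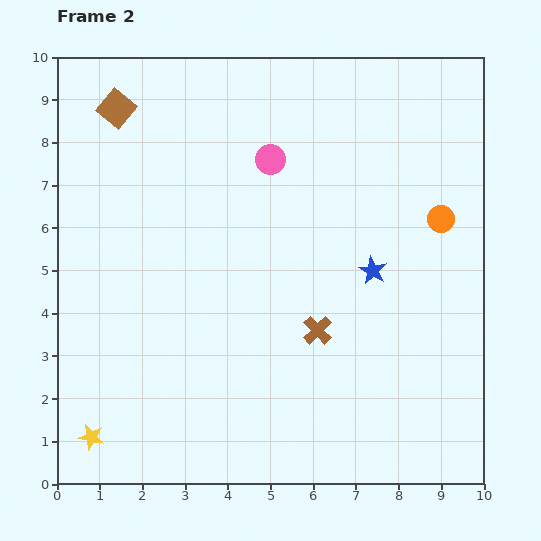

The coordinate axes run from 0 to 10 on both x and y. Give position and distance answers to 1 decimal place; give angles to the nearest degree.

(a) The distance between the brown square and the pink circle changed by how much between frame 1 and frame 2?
+2.3

Distance in frame 1: 1.5. Distance in frame 2: 3.8.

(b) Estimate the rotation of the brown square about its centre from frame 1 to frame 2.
39° clockwise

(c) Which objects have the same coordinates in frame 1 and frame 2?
none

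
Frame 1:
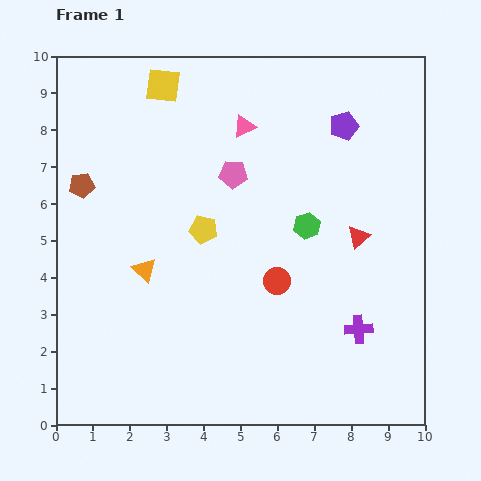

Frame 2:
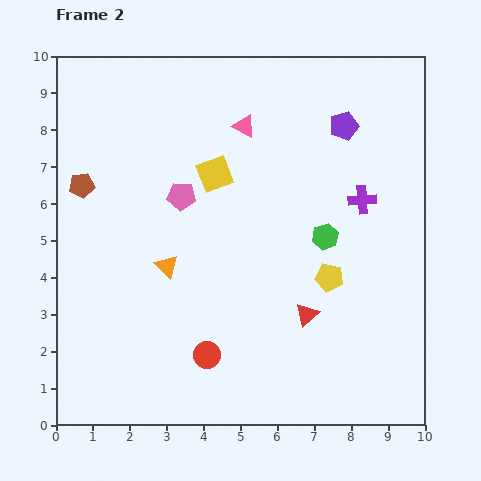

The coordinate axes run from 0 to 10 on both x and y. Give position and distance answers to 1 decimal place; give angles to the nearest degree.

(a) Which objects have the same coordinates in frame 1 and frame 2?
the purple pentagon, the brown pentagon, the pink triangle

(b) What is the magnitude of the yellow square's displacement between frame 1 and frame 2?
2.8

The yellow square moved from (2.9, 9.2) to (4.3, 6.8), a distance of √(1.4² + 2.4²) ≈ 2.8.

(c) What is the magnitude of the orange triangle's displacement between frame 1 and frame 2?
0.6

The orange triangle moved from (2.4, 4.2) to (3.0, 4.3), a distance of √(0.6² + 0.1²) ≈ 0.6.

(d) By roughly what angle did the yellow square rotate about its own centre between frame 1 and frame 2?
28° counter-clockwise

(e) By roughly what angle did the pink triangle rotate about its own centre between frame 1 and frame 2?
53° clockwise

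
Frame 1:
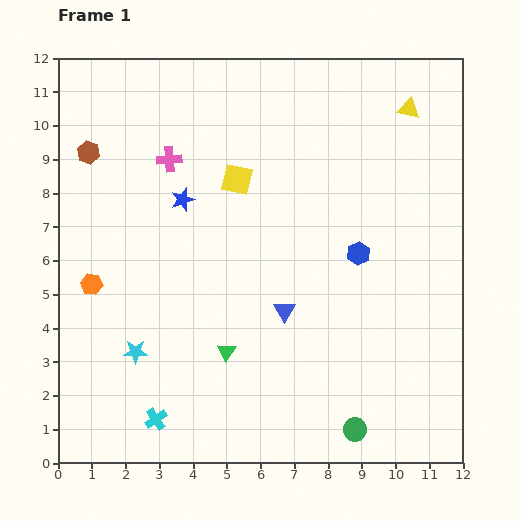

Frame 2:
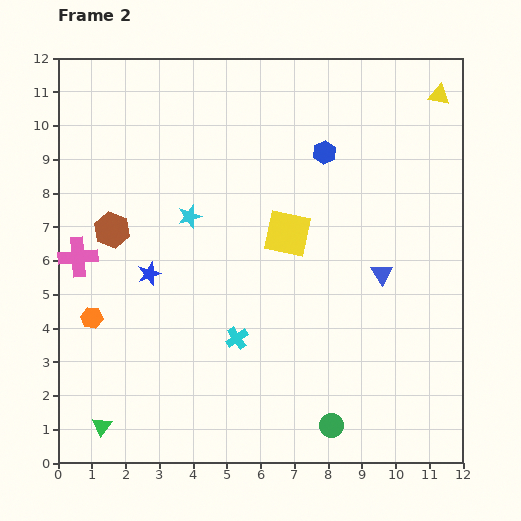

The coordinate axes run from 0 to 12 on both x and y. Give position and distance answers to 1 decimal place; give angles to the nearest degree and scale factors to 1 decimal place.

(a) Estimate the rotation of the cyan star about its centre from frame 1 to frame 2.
16° counter-clockwise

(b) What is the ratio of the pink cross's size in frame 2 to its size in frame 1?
1.6×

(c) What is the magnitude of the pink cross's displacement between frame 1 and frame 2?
4.0

The pink cross moved from (3.3, 9.0) to (0.6, 6.1), a distance of √(2.7² + 2.9²) ≈ 4.0.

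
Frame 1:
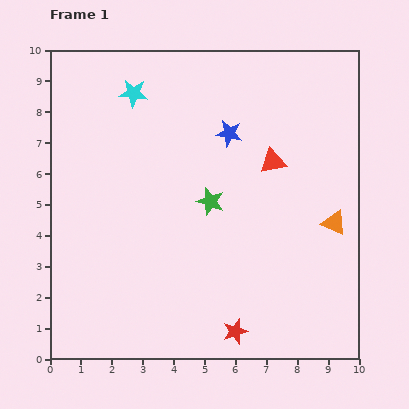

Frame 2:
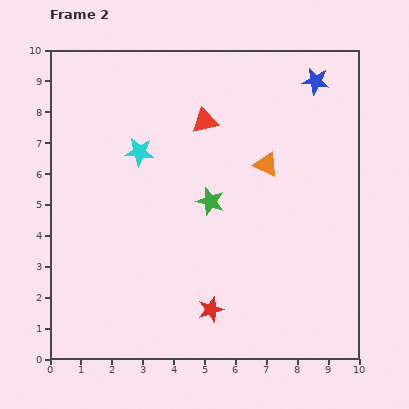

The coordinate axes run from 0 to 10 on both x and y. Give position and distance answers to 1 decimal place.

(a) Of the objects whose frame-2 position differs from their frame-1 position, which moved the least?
the red star

(moved 1.1)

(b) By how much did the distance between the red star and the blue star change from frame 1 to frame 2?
+1.7

Distance in frame 1: 6.4. Distance in frame 2: 8.1.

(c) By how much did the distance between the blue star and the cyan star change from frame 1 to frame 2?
+2.7

Distance in frame 1: 3.4. Distance in frame 2: 6.1.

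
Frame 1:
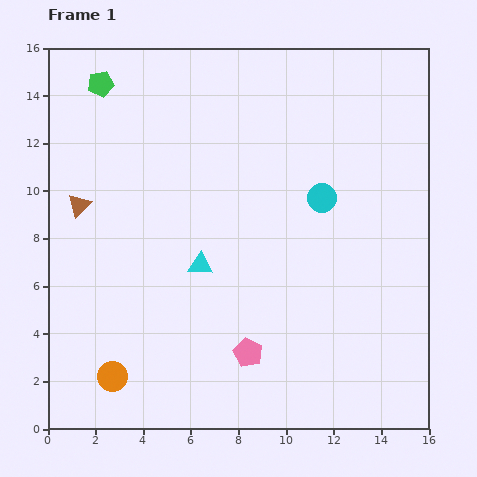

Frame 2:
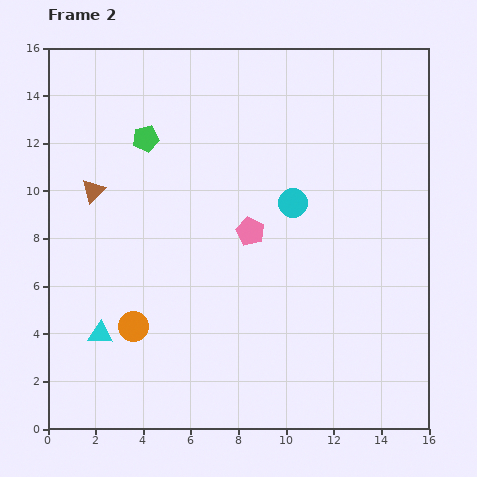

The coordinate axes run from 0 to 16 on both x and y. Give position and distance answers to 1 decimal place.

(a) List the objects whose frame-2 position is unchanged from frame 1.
none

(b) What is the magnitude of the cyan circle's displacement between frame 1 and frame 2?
1.2

The cyan circle moved from (11.5, 9.7) to (10.3, 9.5), a distance of √(1.2² + 0.2²) ≈ 1.2.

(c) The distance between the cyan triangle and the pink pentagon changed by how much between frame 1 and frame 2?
+3.4

Distance in frame 1: 4.2. Distance in frame 2: 7.6.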